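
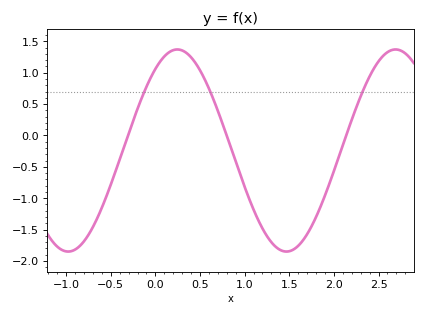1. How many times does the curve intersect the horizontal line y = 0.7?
3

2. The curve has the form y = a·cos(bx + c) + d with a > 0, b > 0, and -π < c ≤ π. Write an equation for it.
y = 1.61cos(2.57x - 0.632) - 0.24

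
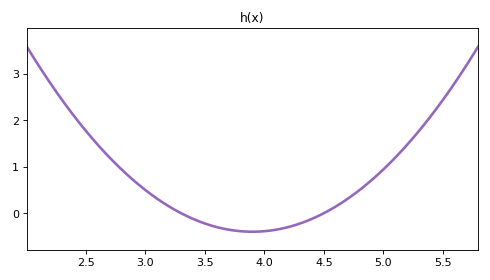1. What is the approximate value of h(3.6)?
-0.3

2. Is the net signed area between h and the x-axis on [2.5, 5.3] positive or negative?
positive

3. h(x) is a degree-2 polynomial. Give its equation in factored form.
y = 1.11(x - 3.3)(x - 4.5)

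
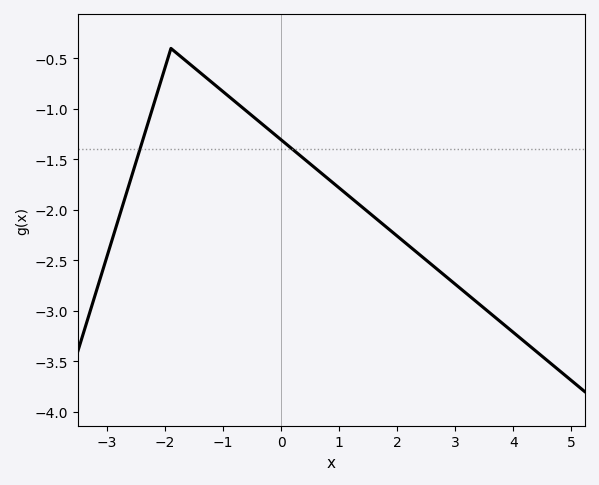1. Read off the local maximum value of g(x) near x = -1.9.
-0.4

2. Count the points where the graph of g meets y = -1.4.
2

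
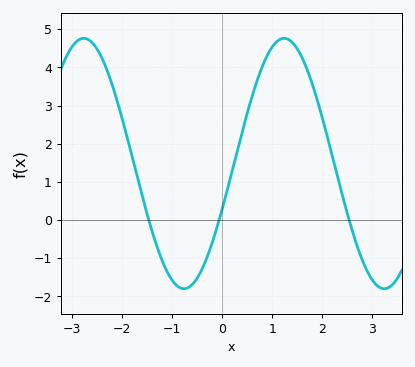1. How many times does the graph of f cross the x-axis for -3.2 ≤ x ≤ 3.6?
3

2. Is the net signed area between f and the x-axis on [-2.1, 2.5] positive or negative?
positive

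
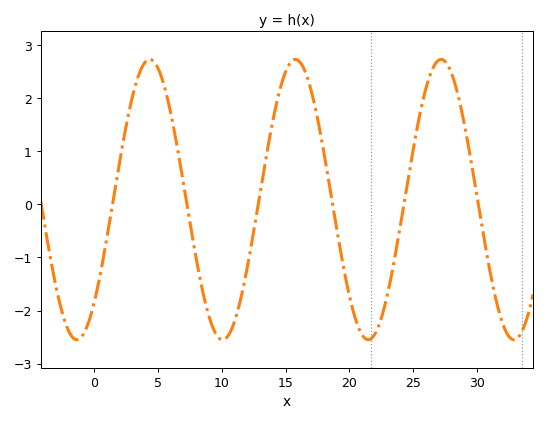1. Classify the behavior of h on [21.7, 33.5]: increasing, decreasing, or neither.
neither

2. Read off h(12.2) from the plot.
-0.921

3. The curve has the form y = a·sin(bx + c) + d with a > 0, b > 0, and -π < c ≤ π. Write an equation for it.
y = 2.64sin(0.55x - 0.82) + 0.09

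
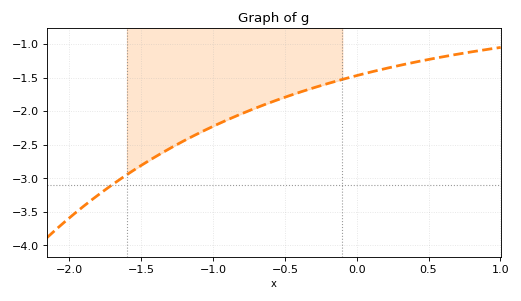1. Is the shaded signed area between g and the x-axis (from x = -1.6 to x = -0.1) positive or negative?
negative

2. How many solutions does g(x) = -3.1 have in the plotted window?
1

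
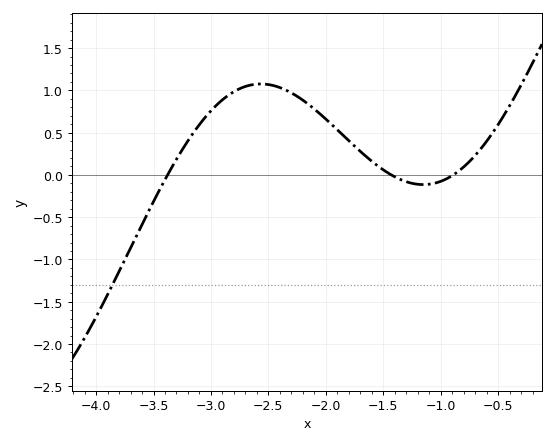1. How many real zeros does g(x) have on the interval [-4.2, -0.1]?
3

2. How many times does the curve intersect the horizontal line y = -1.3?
1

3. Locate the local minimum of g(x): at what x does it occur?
-1.15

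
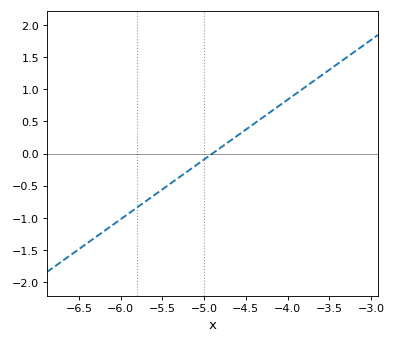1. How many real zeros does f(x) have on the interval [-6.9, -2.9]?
1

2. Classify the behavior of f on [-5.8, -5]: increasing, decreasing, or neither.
increasing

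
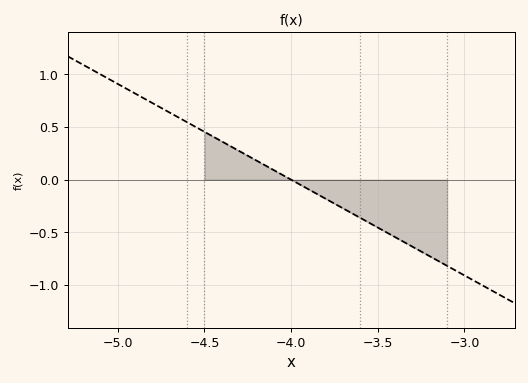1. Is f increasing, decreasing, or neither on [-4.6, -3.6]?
decreasing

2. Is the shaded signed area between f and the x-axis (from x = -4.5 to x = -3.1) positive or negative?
negative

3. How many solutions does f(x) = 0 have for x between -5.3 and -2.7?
1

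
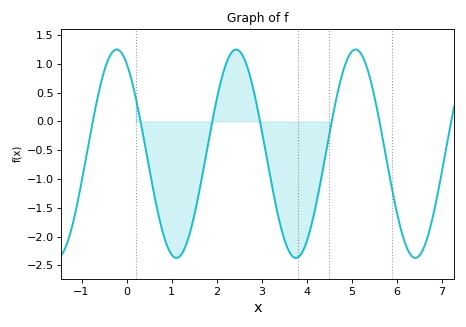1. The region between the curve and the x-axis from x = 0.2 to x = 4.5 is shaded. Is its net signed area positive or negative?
negative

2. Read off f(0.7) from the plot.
-1.6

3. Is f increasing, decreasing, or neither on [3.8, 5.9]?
neither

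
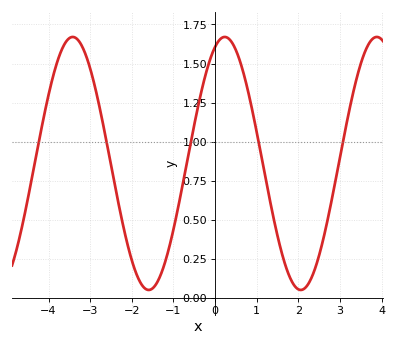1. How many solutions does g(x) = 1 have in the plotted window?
5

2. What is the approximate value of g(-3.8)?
1.5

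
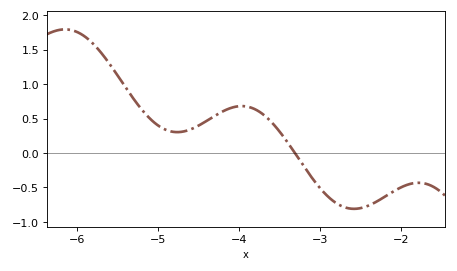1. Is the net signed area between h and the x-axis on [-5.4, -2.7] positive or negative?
positive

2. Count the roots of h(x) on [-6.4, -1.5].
1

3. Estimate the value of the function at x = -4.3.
0.537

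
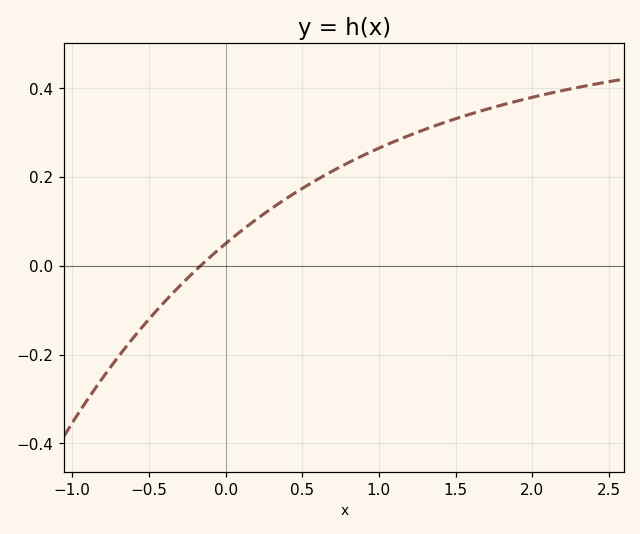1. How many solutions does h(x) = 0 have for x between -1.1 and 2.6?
1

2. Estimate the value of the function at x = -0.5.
-0.12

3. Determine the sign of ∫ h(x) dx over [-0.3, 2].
positive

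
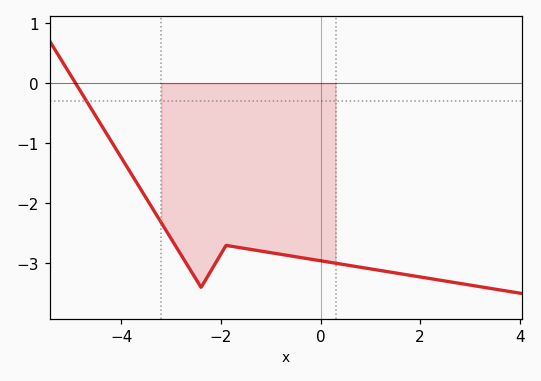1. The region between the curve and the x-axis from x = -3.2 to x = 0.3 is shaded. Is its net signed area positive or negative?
negative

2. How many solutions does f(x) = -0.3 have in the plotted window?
1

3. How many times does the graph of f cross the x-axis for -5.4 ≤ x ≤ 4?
1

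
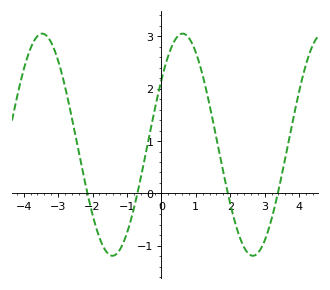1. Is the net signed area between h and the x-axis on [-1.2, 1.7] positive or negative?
positive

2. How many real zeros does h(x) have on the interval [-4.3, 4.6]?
4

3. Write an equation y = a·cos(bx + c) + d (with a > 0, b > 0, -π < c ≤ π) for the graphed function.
y = 2.12cos(1.54x - 0.95) + 0.93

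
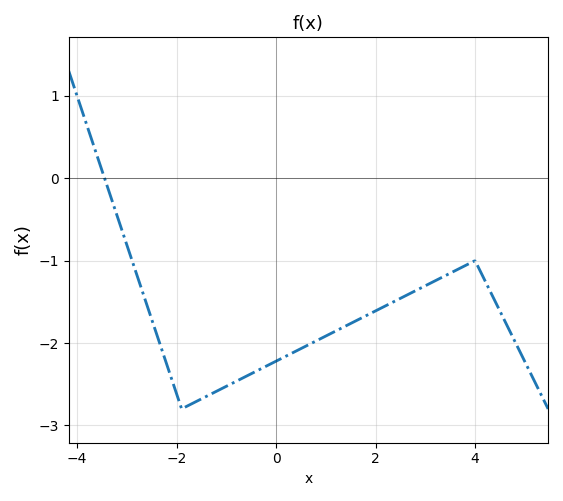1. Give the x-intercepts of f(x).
-3.4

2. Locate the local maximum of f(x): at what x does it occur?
4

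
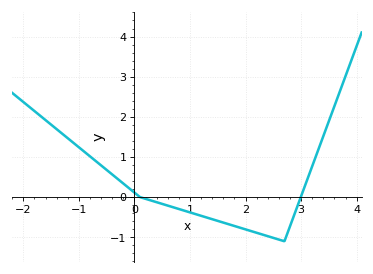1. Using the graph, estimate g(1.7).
-0.677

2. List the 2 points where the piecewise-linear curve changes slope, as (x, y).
(0.1, 0); (2.7, -1.1)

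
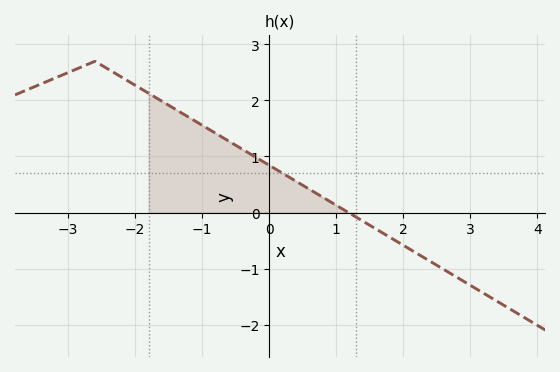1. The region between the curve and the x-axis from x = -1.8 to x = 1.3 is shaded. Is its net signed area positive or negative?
positive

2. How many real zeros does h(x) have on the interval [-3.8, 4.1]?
1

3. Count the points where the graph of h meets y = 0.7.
1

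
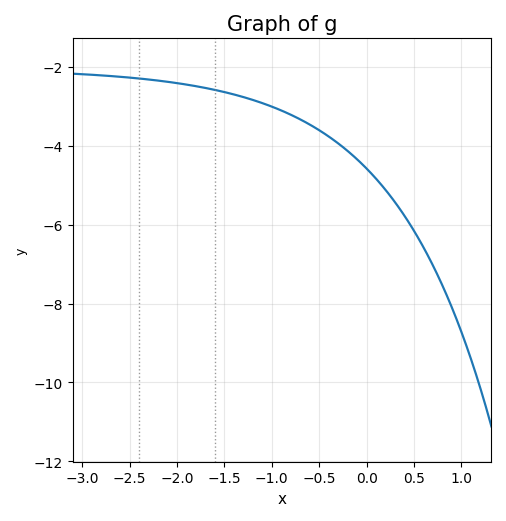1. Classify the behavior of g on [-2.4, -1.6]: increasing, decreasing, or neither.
decreasing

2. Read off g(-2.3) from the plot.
-2.32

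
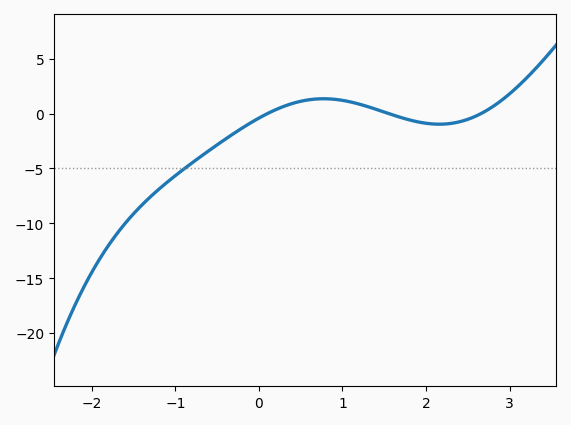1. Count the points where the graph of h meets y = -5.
1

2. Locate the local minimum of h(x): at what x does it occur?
2.2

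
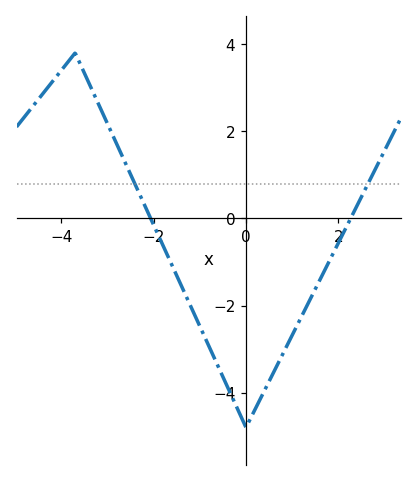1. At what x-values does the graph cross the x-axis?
-2.07, 2.27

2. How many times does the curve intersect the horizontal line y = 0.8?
2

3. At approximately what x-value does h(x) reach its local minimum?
-0.001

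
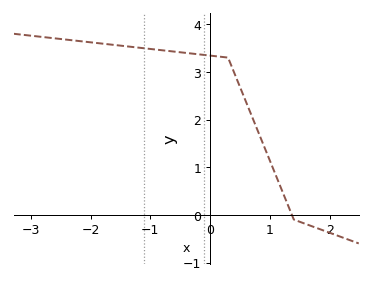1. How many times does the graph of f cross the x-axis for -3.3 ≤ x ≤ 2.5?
1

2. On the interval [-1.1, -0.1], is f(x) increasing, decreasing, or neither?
decreasing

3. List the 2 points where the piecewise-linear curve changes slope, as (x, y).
(0.3, 3.3); (1.4, -0.1)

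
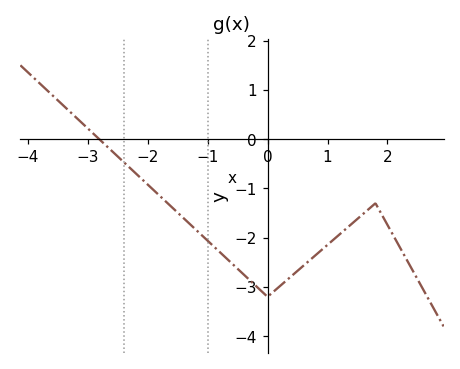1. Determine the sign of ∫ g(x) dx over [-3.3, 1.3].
negative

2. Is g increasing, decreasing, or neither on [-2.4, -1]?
decreasing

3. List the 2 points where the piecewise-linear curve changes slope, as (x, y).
(0, -3.2); (1.8, -1.3)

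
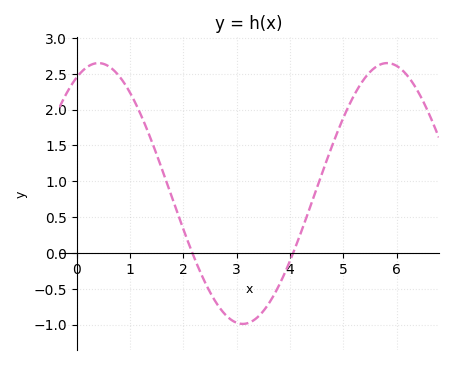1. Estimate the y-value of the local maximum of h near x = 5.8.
2.65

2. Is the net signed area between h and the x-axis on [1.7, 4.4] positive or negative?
negative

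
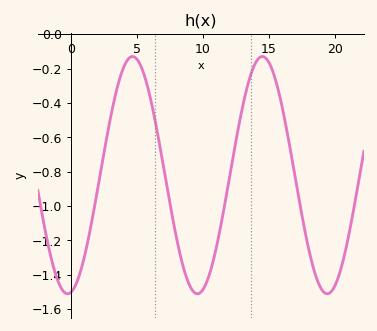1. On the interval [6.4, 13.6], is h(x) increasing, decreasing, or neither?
neither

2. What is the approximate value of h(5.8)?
-0.3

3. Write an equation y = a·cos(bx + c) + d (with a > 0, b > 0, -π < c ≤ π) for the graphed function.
y = 0.69cos(0.64x - 3) - 0.82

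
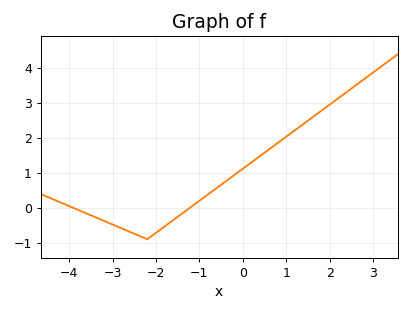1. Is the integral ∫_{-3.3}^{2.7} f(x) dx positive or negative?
positive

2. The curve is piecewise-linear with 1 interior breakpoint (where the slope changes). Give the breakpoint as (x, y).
(-2.2, -0.9)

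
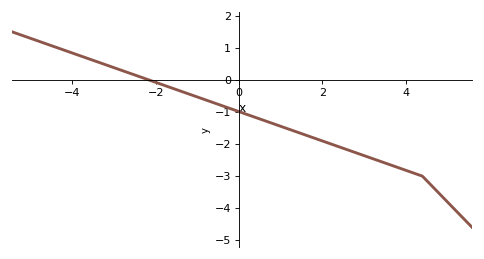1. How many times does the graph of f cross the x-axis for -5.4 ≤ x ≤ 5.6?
1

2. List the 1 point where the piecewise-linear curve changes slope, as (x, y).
(4.4, -3)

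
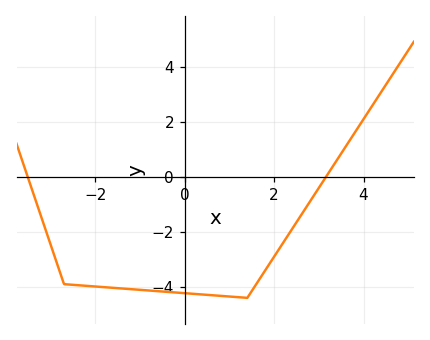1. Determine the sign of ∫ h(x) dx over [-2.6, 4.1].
negative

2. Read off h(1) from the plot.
-4.4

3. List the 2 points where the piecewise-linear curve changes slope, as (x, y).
(-2.7, -3.9); (1.4, -4.4)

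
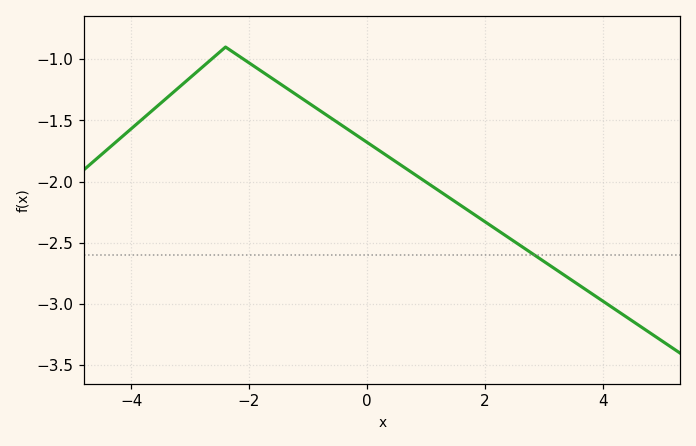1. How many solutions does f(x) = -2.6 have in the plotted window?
1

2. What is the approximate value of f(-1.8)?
-1.09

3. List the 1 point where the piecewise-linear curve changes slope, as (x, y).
(-2.4, -0.9)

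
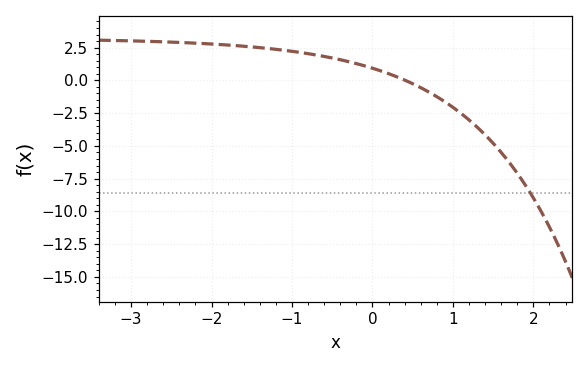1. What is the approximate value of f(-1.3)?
2.44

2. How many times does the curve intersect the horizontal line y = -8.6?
1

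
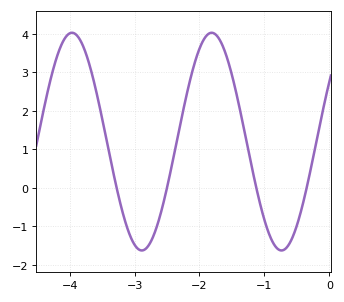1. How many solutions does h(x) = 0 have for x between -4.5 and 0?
4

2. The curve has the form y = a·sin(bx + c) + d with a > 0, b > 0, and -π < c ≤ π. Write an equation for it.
y = 2.83sin(2.9x + 0.58) + 1.2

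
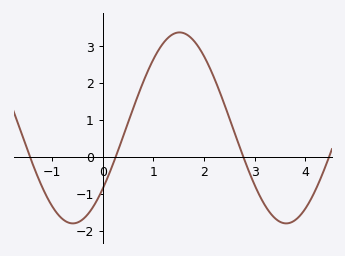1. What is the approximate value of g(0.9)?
2.4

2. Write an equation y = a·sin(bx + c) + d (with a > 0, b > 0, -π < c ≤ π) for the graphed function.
y = 2.59sin(1.5x - 0.69) + 0.79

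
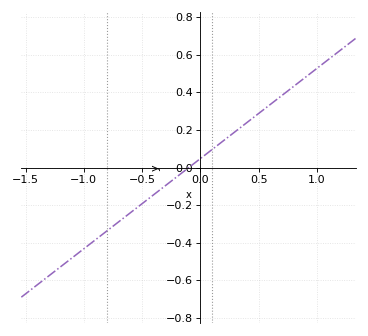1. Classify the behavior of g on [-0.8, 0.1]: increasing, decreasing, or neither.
increasing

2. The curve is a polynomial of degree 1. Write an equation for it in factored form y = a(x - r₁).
y = 0.48(x + 0.1)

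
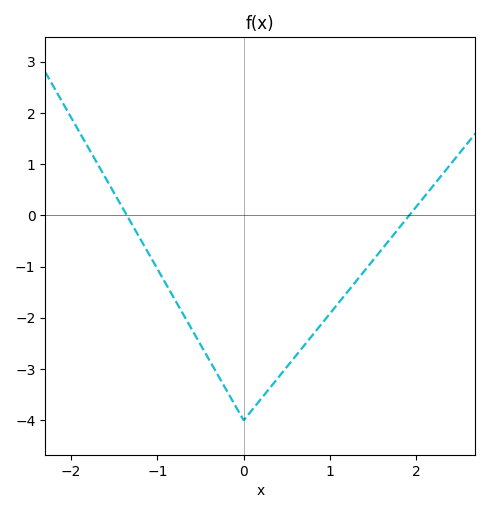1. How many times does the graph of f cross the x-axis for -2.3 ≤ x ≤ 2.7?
2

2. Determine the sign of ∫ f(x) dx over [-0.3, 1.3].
negative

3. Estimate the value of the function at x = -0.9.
-1.34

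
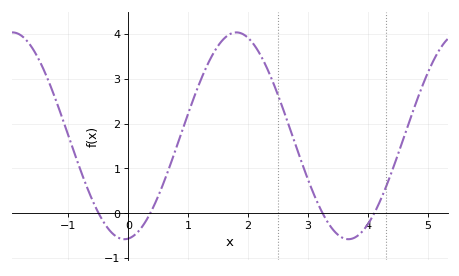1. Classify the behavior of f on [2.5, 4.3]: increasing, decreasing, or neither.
neither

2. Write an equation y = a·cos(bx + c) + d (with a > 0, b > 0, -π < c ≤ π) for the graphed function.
y = 2.31cos(1.68x - 3.03) + 1.73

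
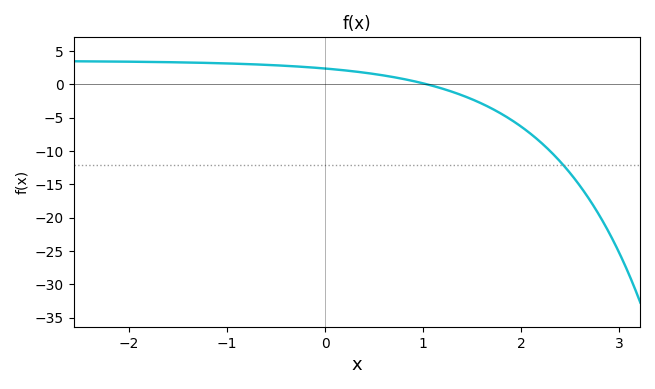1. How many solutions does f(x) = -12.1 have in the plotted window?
1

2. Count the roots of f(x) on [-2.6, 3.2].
1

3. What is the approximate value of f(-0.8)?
3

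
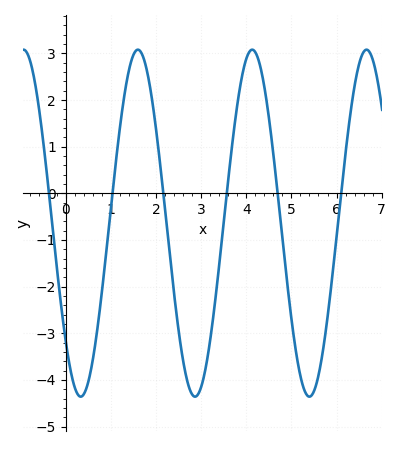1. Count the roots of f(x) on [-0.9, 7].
6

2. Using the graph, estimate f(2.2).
-0.353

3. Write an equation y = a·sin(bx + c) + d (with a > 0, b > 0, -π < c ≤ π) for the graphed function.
y = 3.72sin(2.48x - 2.39) - 0.64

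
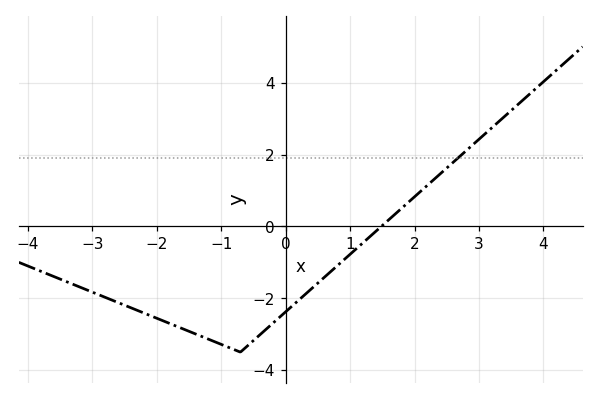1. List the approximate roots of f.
1.49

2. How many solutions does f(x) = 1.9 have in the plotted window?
1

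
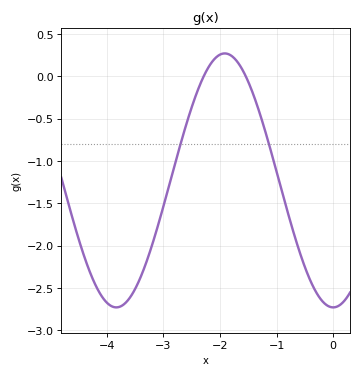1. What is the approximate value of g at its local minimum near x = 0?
-2.73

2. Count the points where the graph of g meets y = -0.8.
2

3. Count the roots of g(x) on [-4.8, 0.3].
2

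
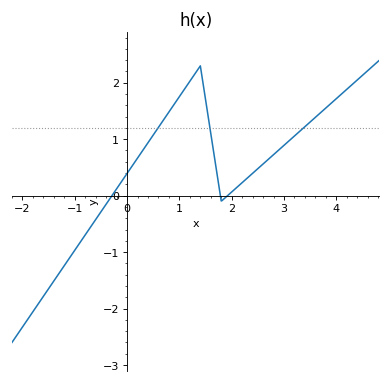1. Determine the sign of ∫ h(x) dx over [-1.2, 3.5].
positive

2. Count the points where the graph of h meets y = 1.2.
3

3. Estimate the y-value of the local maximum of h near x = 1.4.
2.3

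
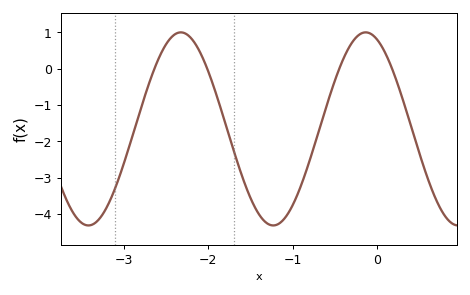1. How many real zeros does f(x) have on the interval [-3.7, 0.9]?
4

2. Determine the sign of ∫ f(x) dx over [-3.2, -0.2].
negative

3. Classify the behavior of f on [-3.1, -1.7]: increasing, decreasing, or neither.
neither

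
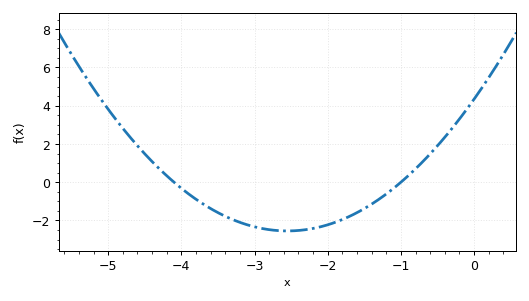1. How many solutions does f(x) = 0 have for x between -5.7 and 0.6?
2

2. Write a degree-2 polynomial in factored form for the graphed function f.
y = 1.06(x + 4.1)(x + 1)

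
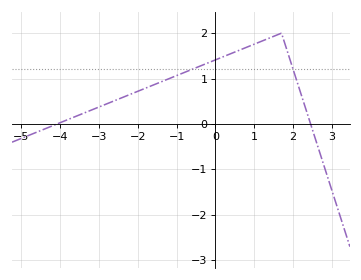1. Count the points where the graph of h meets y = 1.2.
2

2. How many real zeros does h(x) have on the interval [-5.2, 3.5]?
2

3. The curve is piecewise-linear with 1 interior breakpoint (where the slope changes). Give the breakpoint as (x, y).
(1.7, 2)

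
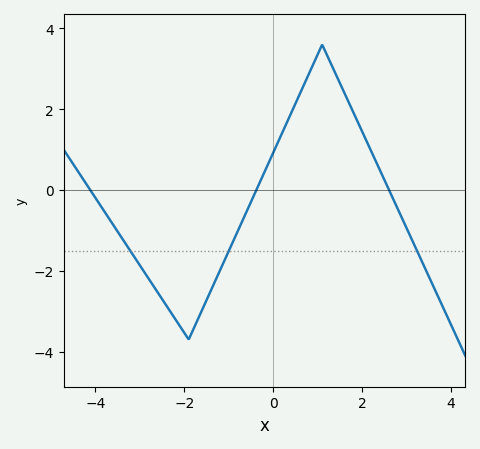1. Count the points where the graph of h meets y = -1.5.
3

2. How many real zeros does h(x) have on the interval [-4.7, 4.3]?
3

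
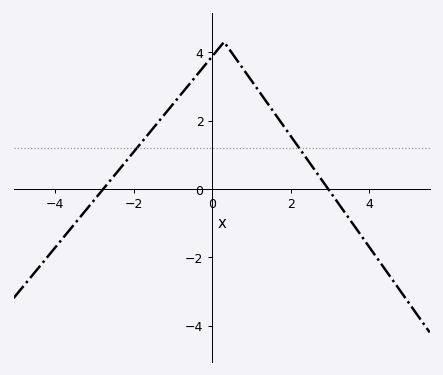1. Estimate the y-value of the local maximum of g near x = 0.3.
4.2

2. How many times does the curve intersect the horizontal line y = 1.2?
2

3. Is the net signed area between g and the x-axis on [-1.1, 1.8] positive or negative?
positive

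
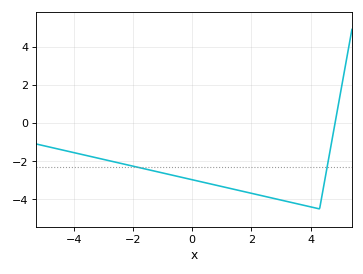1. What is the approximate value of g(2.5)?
-3.86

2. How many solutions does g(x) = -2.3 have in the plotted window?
2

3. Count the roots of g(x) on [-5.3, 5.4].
1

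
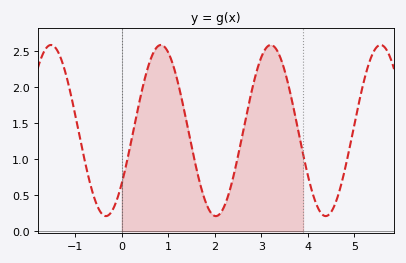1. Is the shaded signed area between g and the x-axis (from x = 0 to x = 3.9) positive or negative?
positive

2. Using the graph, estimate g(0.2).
1.24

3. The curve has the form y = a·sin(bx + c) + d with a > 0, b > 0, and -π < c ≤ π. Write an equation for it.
y = 1.19sin(2.66x - 0.67) + 1.4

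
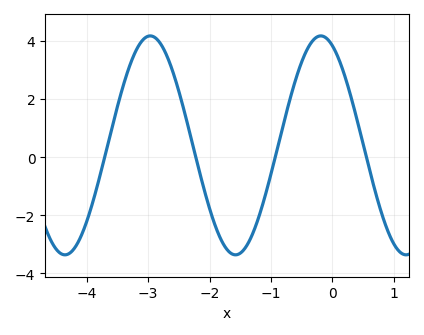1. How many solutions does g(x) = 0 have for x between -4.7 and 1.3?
4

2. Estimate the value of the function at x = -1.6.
-3.4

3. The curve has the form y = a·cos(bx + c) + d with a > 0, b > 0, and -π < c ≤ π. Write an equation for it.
y = 3.76cos(2.3x + 0.42) + 0.4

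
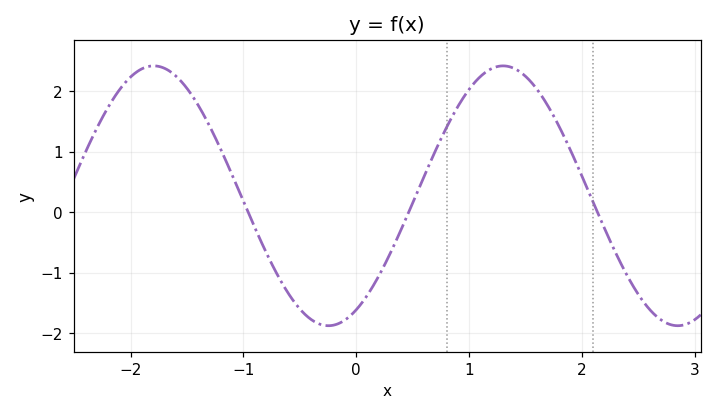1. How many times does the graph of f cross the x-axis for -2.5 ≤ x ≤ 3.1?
3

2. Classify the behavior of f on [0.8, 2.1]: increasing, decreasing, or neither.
neither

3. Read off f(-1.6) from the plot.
2.25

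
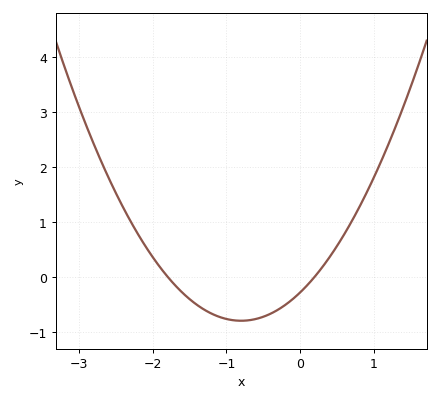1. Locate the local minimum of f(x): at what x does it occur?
-0.8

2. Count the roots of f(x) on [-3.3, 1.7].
2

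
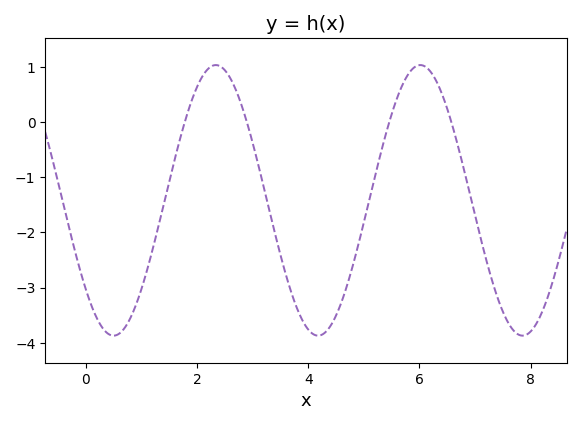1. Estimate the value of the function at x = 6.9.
-1.28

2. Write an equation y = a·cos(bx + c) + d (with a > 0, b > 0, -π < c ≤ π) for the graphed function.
y = 2.45cos(1.71x + 2.28) - 1.42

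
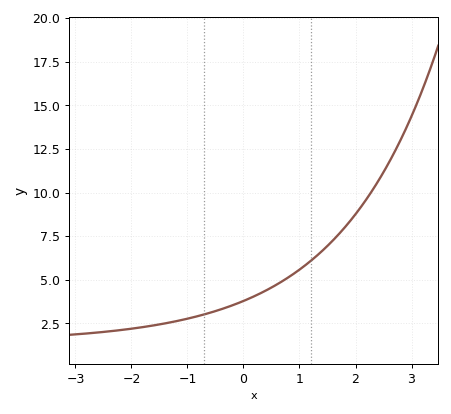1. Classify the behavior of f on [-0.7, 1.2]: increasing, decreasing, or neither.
increasing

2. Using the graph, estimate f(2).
8.76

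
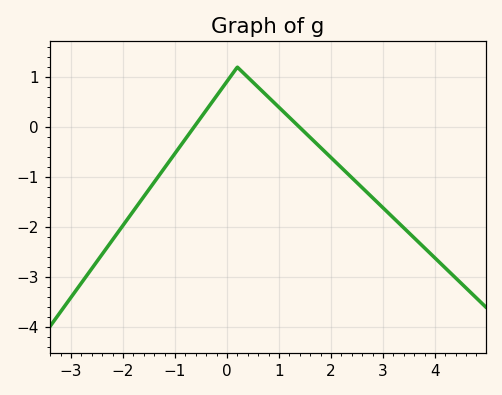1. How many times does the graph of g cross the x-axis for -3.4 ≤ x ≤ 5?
2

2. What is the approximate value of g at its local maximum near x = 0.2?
1.2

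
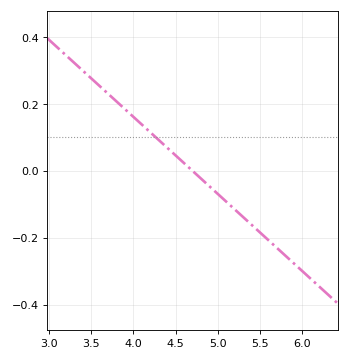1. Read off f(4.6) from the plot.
0.023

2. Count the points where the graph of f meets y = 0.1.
1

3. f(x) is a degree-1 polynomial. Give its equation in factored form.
y = -0.23(x - 4.7)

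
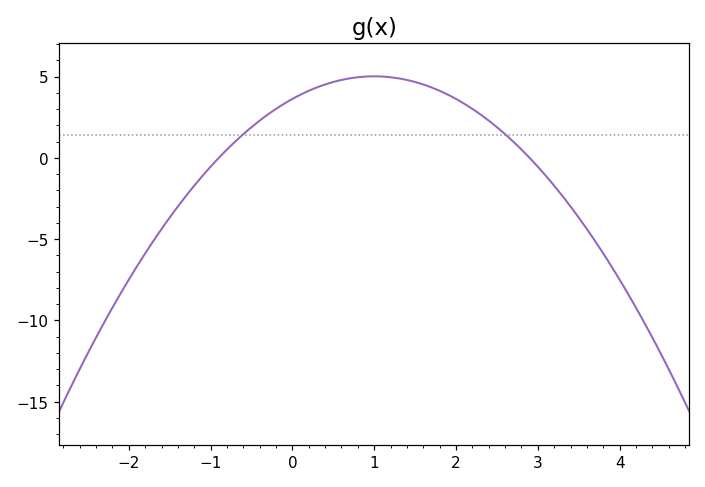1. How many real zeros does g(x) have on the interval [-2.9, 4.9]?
2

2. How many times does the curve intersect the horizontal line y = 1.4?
2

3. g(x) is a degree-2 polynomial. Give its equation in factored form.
y = -1.39(x + 0.9)(x - 2.9)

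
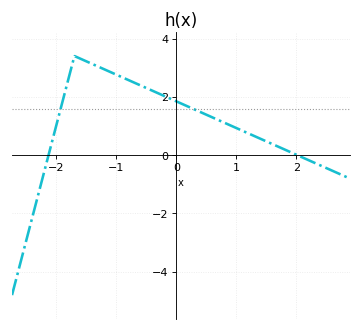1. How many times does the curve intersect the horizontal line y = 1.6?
2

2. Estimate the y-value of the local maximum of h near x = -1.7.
3.4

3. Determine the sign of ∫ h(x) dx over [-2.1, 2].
positive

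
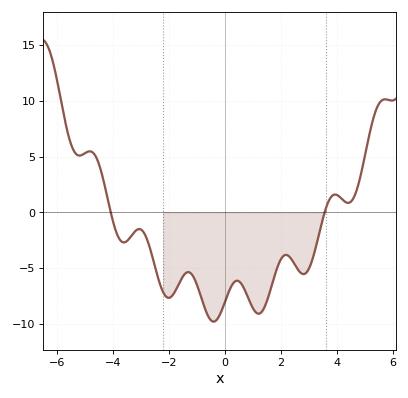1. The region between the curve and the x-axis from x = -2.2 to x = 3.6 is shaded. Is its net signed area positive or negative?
negative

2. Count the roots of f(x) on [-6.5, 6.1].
2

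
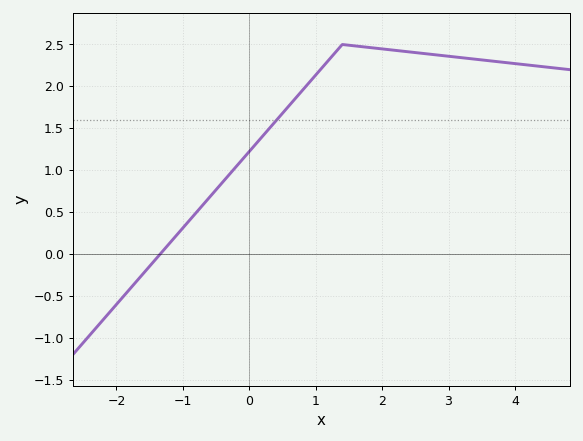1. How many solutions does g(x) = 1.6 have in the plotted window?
1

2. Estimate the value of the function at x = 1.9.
2.46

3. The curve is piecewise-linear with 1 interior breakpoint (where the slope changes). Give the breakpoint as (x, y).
(1.4, 2.5)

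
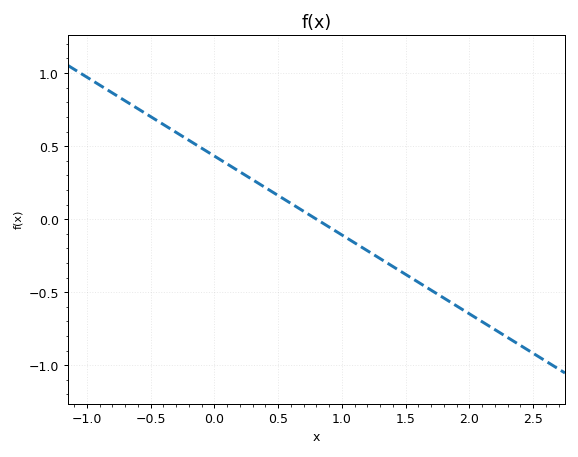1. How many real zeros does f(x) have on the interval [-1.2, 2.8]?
1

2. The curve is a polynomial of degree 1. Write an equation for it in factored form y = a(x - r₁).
y = -0.54(x - 0.8)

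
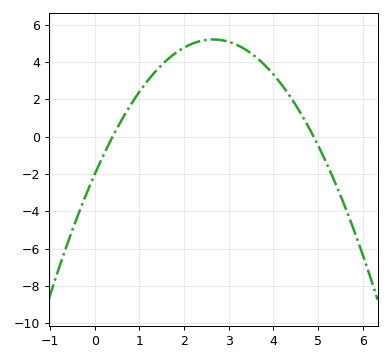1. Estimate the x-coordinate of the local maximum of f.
2.65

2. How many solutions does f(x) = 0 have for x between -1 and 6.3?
2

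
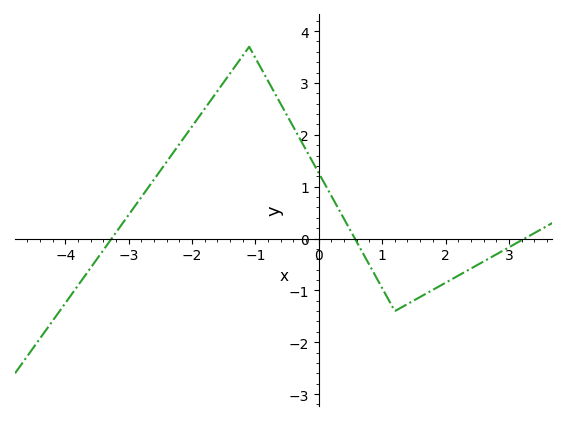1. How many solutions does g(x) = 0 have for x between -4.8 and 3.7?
3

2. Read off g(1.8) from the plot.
-1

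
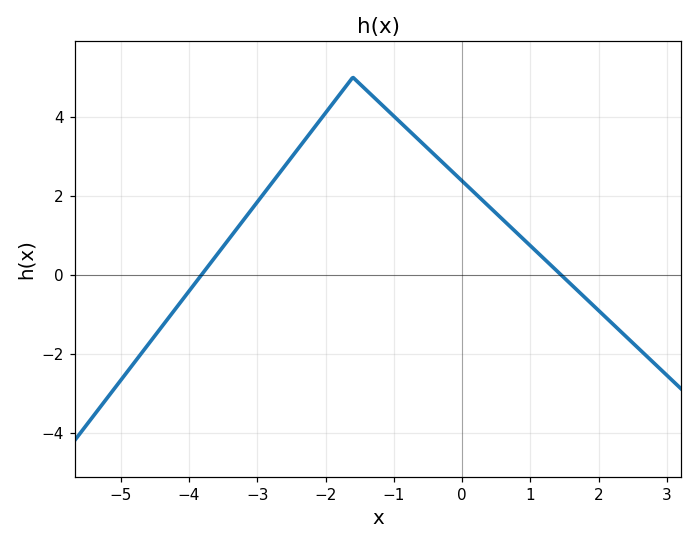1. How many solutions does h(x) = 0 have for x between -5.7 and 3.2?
2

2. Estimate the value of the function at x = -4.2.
-0.87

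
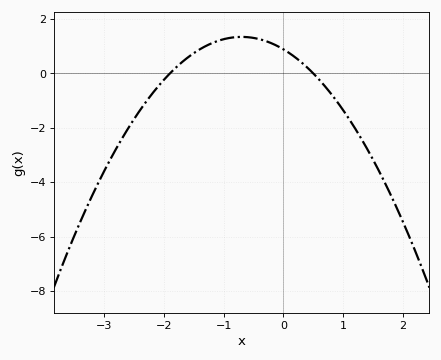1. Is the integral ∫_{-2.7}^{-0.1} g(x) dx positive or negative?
positive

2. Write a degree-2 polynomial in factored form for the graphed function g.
y = -0.93(x + 1.9)(x - 0.5)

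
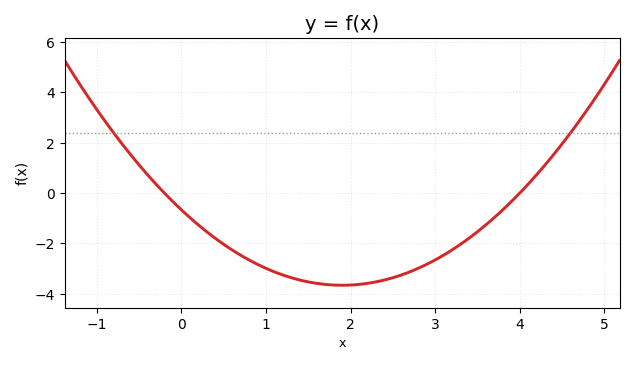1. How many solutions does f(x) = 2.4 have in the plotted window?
2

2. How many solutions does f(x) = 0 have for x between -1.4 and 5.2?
2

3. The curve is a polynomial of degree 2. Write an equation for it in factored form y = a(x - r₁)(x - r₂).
y = 0.83(x + 0.2)(x - 4)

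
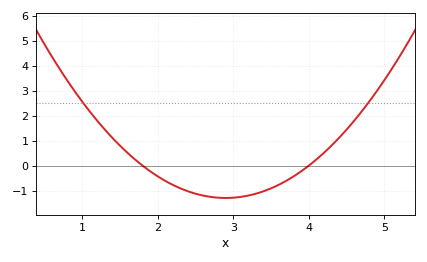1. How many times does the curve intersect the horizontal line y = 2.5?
2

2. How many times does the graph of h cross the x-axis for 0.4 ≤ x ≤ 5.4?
2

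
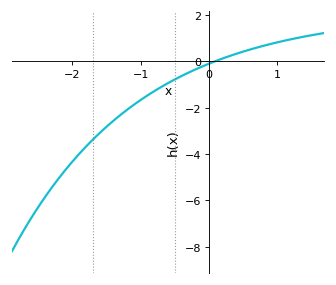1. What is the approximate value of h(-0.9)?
-1.47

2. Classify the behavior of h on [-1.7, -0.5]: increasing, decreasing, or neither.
increasing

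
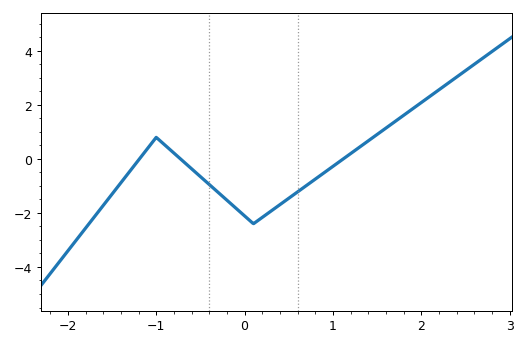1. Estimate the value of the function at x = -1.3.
-0.461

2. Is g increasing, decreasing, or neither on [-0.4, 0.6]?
neither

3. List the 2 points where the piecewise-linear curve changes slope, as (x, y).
(-1, 0.8); (0.1, -2.4)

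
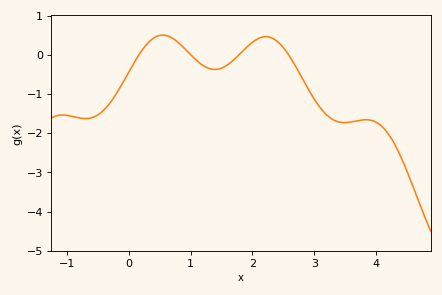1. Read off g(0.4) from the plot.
0.4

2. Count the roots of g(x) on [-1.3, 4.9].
4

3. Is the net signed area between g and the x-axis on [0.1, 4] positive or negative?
negative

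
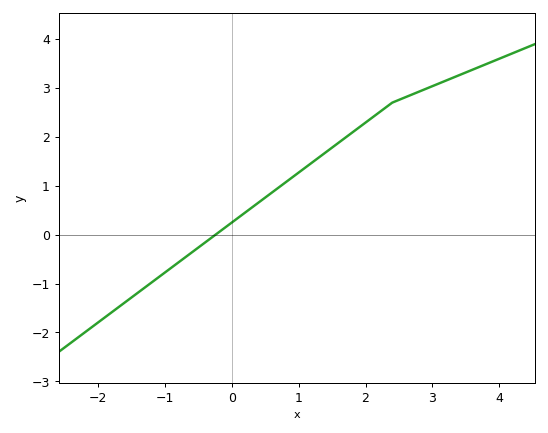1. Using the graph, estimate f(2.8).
2.9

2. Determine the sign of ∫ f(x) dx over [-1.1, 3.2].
positive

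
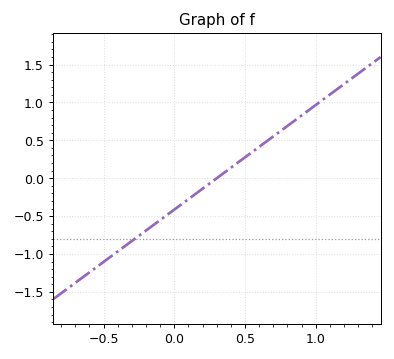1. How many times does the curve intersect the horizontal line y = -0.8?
1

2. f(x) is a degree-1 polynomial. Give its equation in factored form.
y = 1.38(x - 0.3)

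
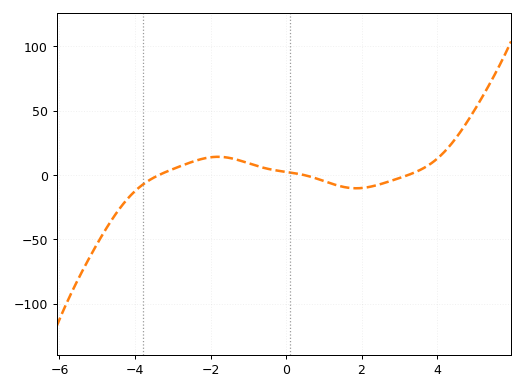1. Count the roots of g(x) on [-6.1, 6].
3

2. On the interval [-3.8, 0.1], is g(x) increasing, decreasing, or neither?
neither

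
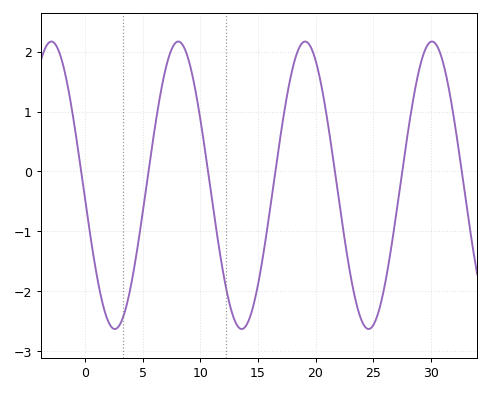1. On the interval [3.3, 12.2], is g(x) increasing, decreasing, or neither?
neither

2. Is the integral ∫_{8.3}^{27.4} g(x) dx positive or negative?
negative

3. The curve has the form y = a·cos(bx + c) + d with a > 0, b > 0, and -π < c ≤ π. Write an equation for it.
y = 2.4cos(0.57x + 1.7) - 0.23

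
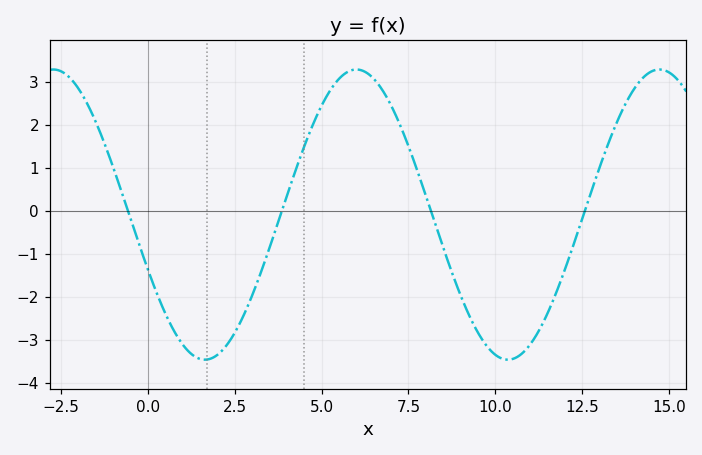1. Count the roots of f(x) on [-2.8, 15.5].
4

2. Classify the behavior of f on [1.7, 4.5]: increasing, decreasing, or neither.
increasing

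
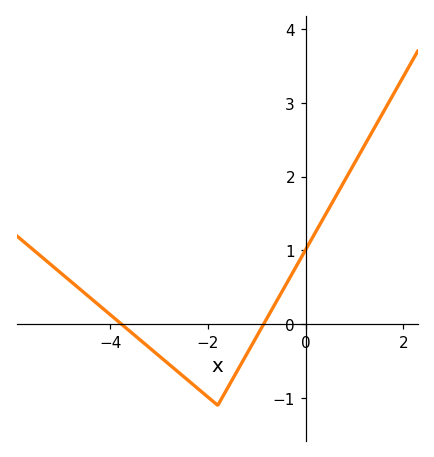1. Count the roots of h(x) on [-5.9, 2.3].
2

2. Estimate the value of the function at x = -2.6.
-0.7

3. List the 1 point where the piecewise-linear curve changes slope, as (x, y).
(-1.8, -1.1)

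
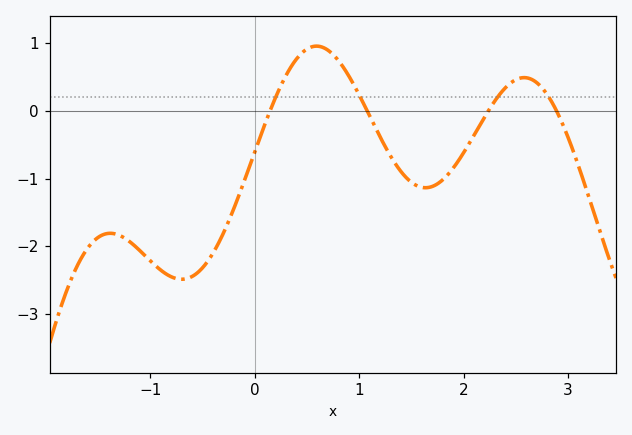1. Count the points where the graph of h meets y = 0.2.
4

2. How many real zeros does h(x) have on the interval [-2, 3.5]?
4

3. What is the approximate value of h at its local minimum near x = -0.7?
-2.49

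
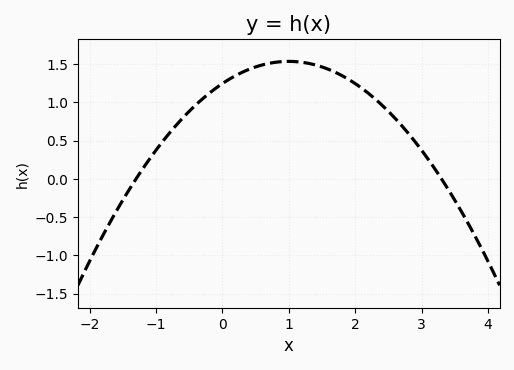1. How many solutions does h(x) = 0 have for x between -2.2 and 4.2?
2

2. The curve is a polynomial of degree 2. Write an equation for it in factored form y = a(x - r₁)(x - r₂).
y = -0.29(x + 1.3)(x - 3.3)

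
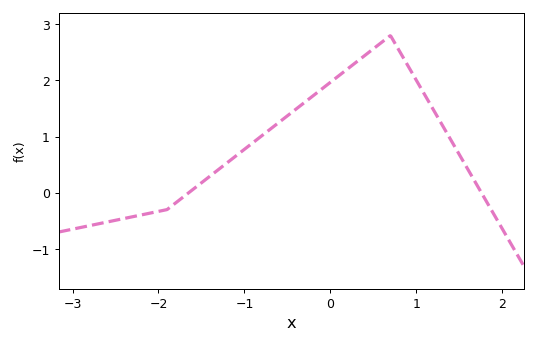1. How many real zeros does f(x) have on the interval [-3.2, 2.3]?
2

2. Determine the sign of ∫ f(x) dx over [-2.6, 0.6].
positive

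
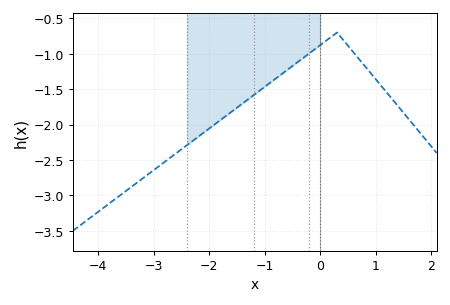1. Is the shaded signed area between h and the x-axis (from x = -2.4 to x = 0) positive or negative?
negative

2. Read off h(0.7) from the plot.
-1.08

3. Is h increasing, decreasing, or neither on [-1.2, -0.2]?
increasing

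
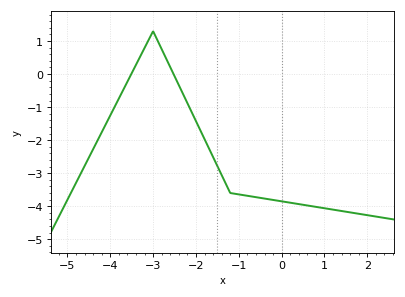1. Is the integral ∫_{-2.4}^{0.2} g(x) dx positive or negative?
negative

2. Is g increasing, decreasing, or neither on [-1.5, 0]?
decreasing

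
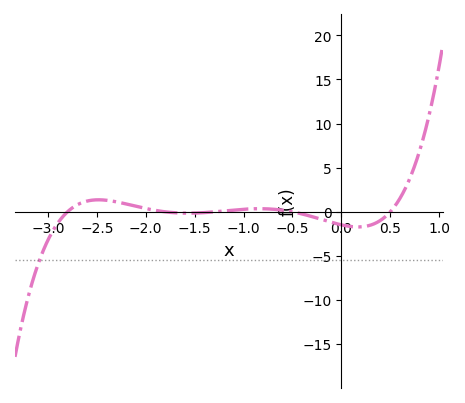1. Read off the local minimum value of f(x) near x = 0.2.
-1.71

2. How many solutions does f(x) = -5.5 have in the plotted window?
1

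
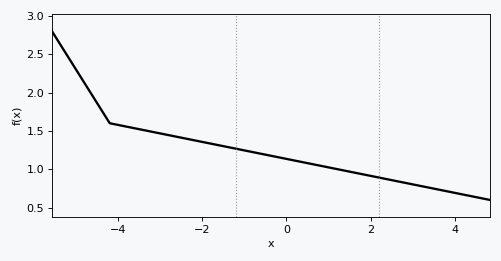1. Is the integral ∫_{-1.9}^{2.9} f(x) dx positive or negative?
positive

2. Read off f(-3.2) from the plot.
1.49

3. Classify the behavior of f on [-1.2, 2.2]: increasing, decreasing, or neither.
decreasing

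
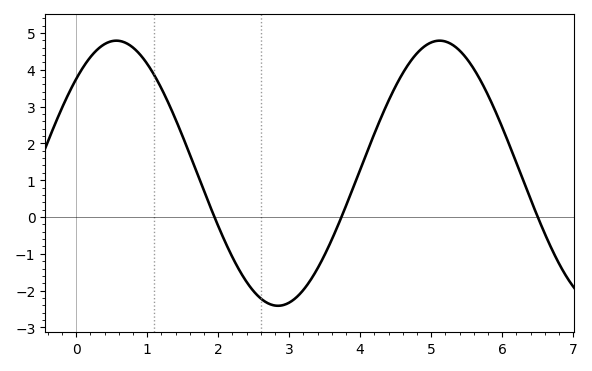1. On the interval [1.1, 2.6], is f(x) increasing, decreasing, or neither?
decreasing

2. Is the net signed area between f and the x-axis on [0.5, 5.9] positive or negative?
positive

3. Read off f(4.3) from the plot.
2.73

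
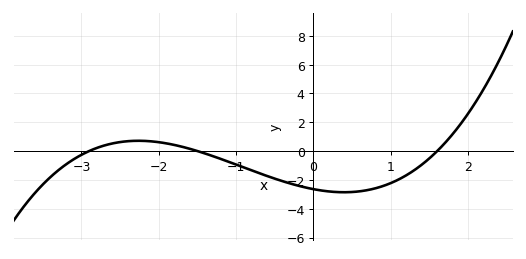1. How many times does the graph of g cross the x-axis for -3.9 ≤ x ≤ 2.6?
3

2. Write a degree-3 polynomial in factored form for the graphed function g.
y = 0.38(x + 2.9)(x + 1.5)(x - 1.6)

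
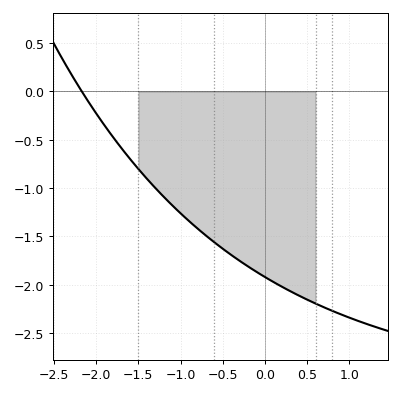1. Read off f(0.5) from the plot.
-2.15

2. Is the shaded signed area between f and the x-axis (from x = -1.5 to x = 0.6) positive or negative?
negative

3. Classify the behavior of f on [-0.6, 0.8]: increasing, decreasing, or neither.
decreasing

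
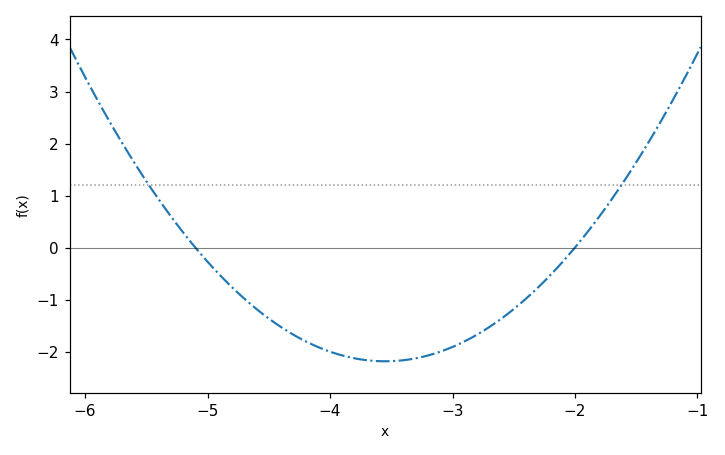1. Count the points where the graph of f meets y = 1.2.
2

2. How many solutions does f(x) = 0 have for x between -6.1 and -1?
2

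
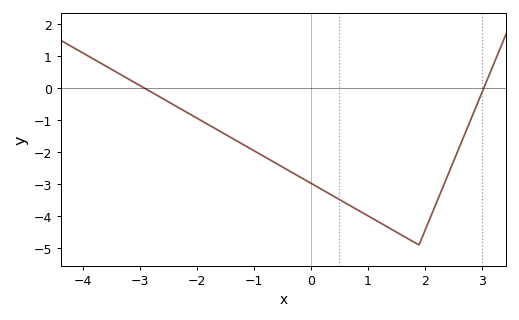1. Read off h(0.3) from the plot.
-3.3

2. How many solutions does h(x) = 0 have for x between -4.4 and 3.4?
2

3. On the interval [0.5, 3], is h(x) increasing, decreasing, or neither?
neither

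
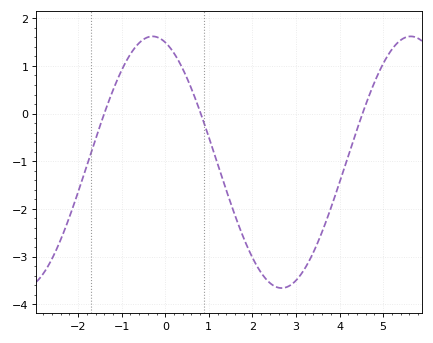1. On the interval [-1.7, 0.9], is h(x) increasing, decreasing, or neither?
neither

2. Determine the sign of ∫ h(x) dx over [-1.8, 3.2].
negative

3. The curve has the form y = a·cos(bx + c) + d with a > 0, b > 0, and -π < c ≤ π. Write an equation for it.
y = 2.64cos(1.06x + 0.31) - 1.02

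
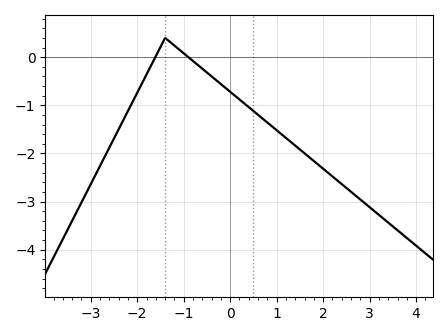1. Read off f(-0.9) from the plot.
0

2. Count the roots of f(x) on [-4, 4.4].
2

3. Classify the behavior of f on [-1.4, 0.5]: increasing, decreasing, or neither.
decreasing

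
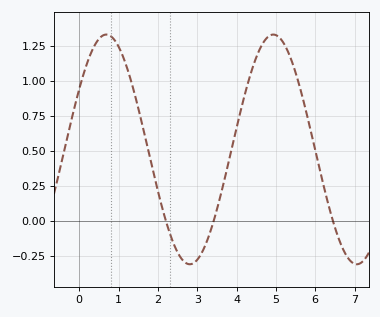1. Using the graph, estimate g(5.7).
0.86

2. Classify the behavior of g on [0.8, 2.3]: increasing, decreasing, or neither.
decreasing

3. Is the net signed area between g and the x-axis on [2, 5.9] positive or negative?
positive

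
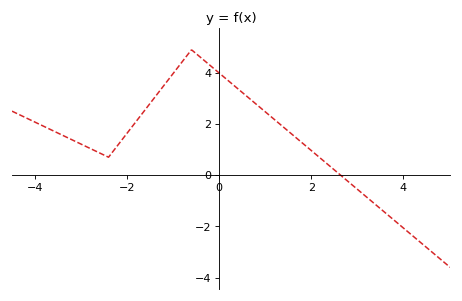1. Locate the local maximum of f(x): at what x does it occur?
-0.597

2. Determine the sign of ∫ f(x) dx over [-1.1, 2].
positive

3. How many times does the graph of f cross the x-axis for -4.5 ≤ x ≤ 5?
1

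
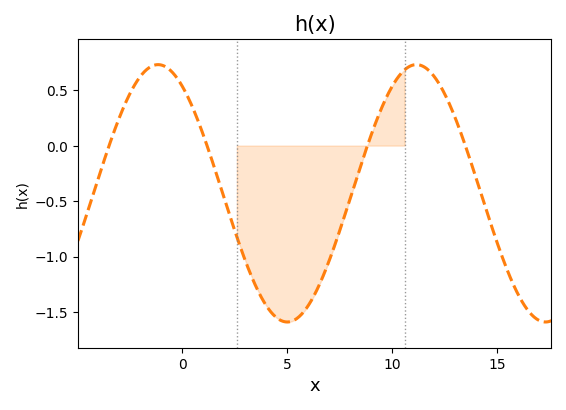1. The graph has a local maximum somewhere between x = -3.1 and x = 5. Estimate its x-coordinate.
-1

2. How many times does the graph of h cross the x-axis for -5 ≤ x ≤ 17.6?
4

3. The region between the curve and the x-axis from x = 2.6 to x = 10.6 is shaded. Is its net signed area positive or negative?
negative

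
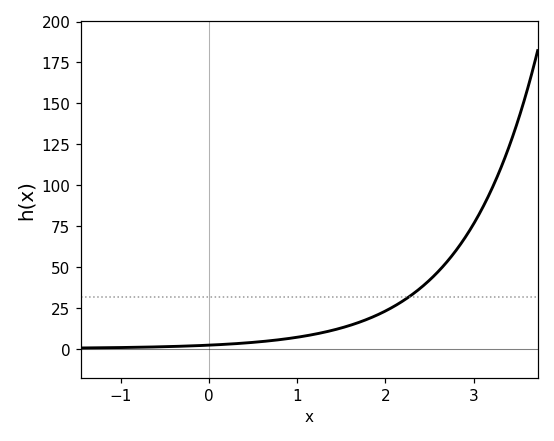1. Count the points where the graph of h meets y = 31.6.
1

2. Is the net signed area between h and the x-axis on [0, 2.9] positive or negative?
positive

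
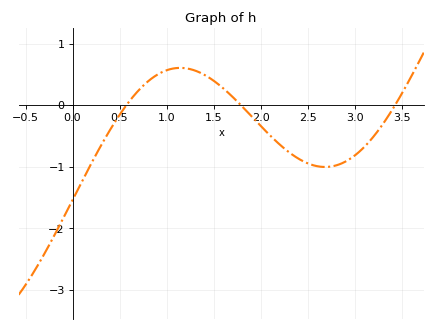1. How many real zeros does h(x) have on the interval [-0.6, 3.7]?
3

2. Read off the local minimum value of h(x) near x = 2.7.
-1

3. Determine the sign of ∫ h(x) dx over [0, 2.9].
negative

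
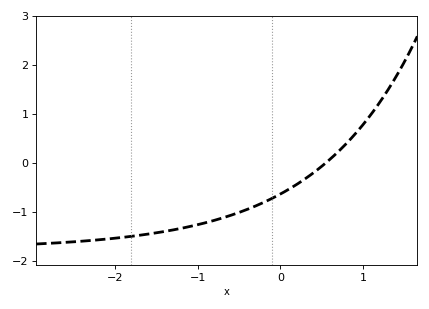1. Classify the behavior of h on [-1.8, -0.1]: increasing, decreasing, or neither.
increasing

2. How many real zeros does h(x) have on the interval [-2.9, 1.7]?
1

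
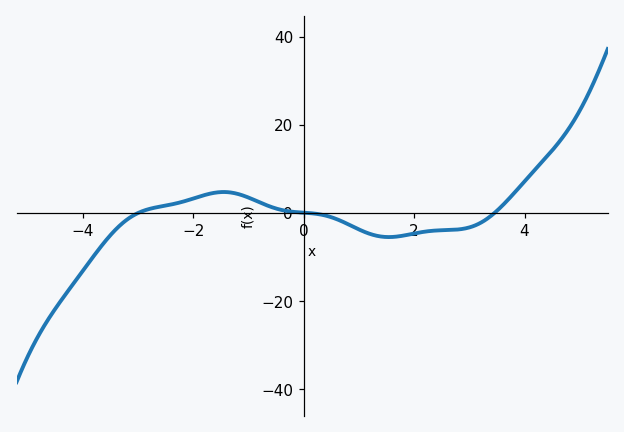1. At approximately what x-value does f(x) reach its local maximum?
-1.45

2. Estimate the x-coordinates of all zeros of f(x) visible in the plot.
-2.99, 0, 3.46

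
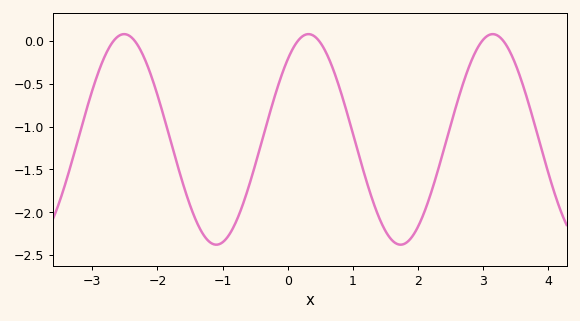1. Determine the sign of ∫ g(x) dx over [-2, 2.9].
negative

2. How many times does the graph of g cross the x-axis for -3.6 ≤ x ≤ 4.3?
6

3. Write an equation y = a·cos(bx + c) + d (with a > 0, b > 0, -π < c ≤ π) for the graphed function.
y = 1.23cos(2.22x - 0.71) - 1.15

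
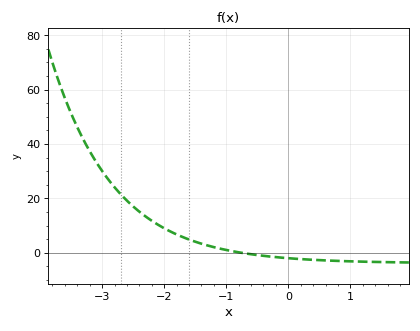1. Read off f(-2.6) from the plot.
20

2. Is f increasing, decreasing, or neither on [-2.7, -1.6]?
decreasing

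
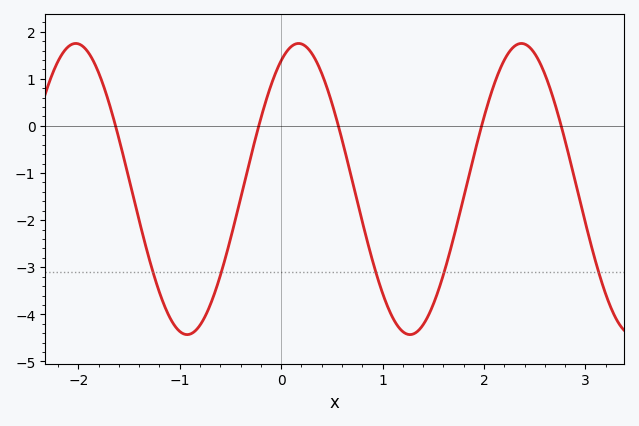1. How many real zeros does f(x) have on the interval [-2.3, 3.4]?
5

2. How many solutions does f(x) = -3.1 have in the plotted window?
5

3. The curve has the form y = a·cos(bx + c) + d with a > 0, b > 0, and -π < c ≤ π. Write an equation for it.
y = 3.09cos(2.9x - 0.49) - 1.34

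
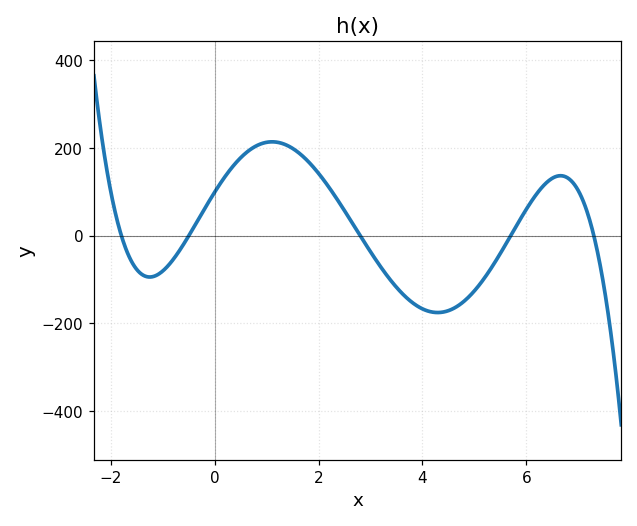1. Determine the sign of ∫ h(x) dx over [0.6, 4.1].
positive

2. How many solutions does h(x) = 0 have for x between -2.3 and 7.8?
5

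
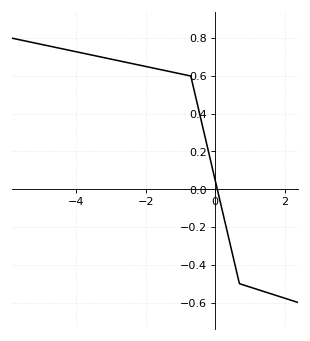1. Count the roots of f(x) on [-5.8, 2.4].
1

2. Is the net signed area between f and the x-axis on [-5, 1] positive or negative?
positive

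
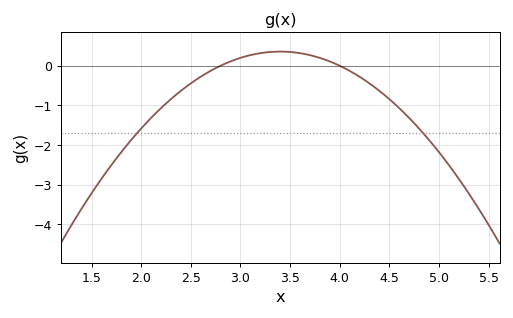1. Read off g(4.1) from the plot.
-0.129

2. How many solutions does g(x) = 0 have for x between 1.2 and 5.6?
2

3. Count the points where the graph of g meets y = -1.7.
2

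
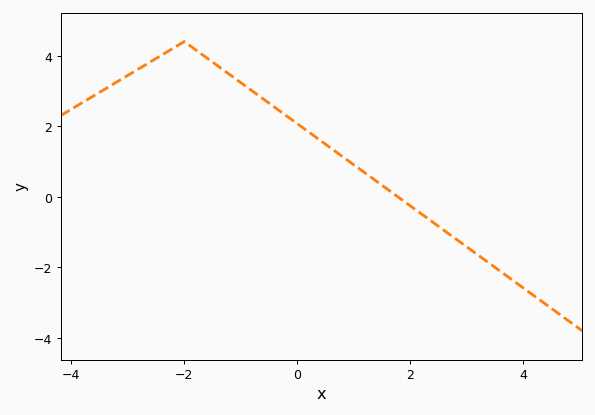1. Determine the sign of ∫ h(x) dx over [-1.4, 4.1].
positive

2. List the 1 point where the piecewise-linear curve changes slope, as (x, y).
(-2, 4.4)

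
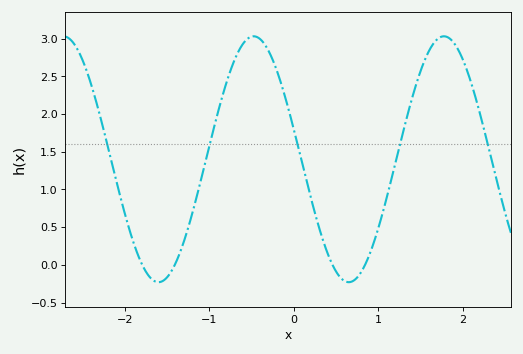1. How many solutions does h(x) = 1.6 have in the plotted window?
5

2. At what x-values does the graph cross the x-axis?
-1.8, -1.4, 0.5, 0.8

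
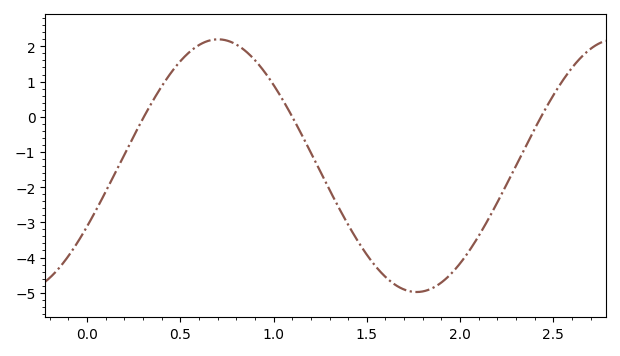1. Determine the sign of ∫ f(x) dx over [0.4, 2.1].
negative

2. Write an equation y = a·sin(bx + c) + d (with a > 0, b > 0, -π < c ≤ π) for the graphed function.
y = 3.59sin(2.95x - 0.502) - 1.39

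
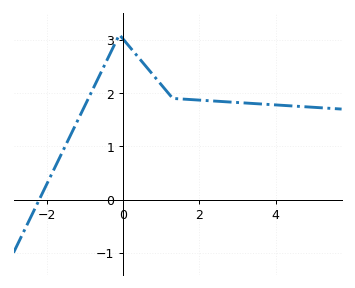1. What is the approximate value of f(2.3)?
1.85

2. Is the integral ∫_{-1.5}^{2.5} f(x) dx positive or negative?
positive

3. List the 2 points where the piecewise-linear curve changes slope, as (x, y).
(-0.1, 3.1); (1.3, 1.9)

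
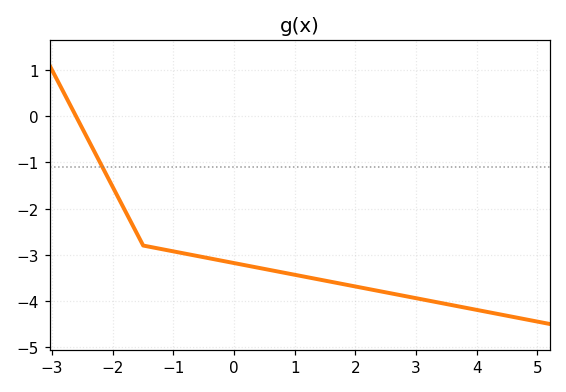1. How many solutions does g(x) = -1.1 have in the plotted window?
1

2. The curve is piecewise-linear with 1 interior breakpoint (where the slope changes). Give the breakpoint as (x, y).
(-1.5, -2.8)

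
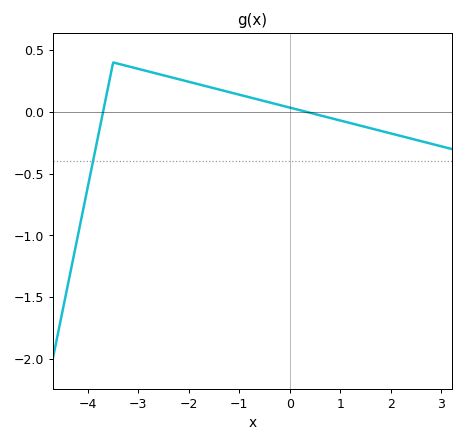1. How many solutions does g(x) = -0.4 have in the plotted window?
1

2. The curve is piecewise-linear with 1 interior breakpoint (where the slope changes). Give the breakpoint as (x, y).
(-3.5, 0.4)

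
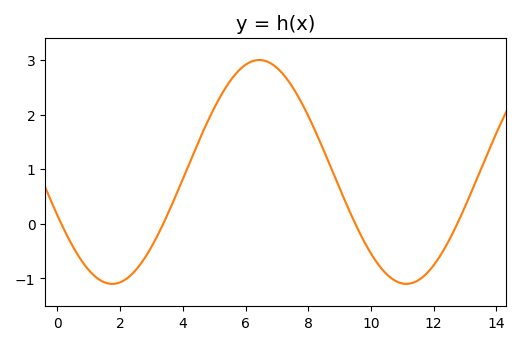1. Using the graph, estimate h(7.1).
2.8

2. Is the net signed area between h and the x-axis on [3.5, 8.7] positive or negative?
positive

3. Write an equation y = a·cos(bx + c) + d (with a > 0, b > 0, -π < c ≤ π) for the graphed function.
y = 2.05cos(0.67x + 2) + 0.95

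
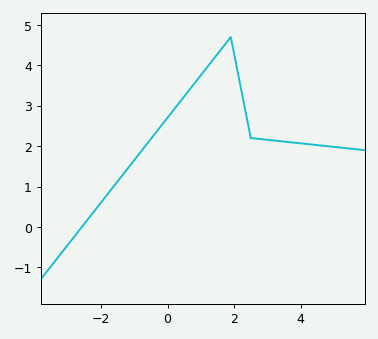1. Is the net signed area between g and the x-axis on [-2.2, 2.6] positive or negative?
positive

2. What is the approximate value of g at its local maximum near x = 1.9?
4.7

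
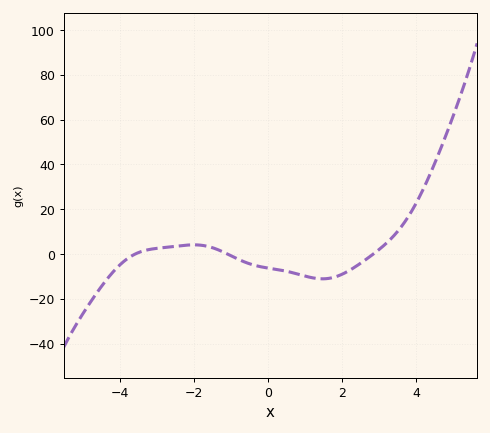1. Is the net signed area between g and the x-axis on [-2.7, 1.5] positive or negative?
negative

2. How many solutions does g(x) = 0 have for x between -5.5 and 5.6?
3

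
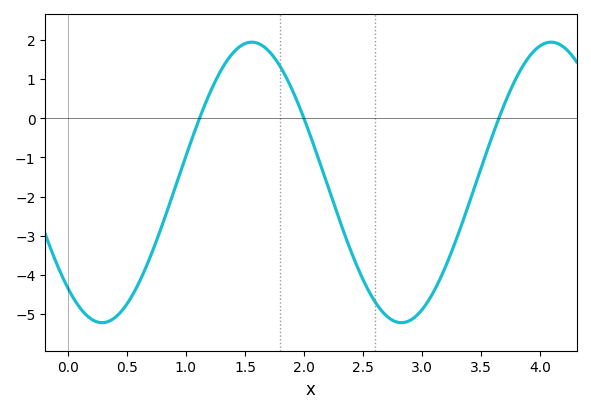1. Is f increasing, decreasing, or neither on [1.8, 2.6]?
decreasing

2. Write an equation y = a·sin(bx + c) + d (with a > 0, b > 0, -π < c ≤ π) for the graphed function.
y = 3.58sin(2.5x - 2.3) - 1.64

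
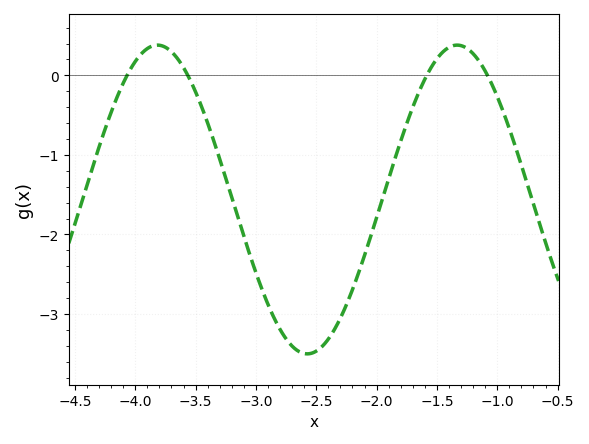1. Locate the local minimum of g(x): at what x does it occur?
-2.57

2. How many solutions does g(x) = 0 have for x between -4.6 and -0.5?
4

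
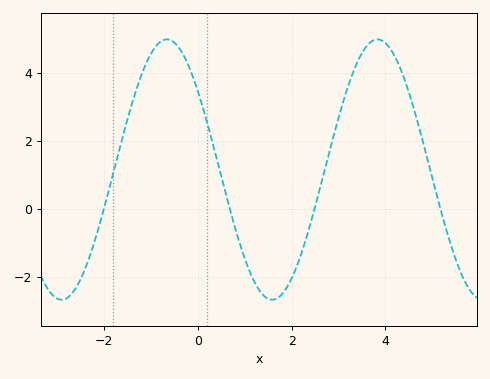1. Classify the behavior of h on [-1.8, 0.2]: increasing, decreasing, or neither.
neither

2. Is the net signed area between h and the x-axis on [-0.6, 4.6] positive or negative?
positive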